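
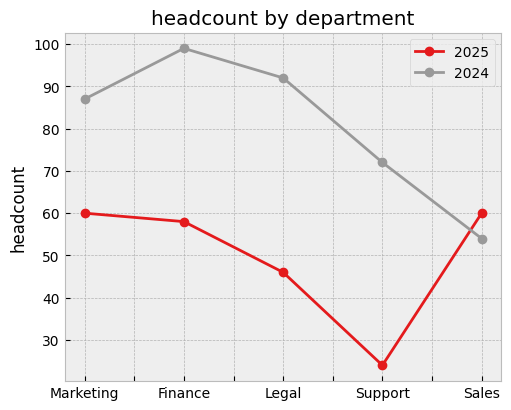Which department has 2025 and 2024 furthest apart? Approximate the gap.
Support, ≈ 50

Support: 2025 ≈ 20, 2024 ≈ 70 → gap ≈ 50. Next-largest (Legal) is only ≈ 40.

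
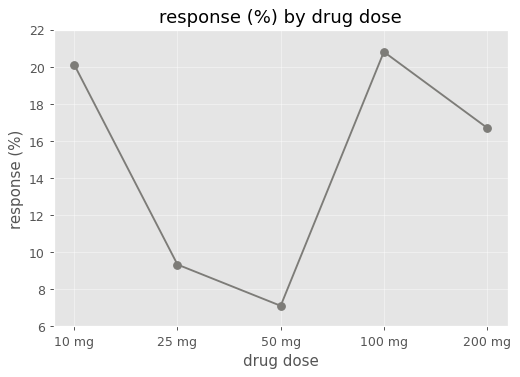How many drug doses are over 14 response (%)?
3

Above 14: 10 mg, 100 mg, 200 mg.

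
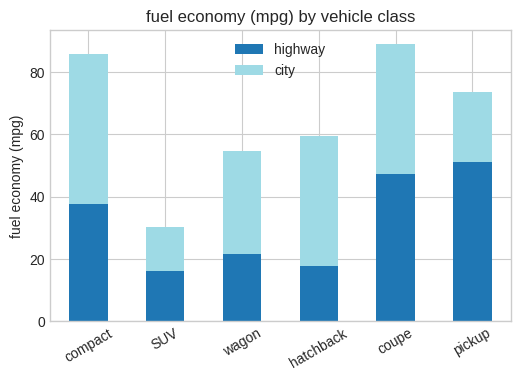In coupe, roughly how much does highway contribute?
highway top ≈ 50, bottom ≈ 0; segment ≈ 50.

≈ 50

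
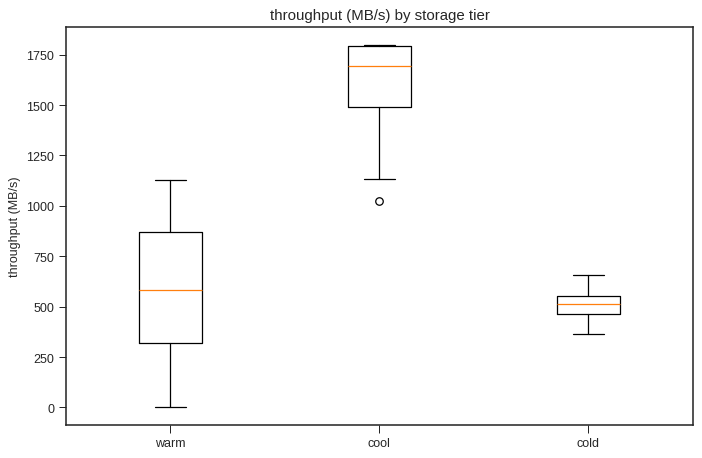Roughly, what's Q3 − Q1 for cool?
Q3 ≈ 1800, Q1 ≈ 1500; IQR ≈ 300.

≈ 300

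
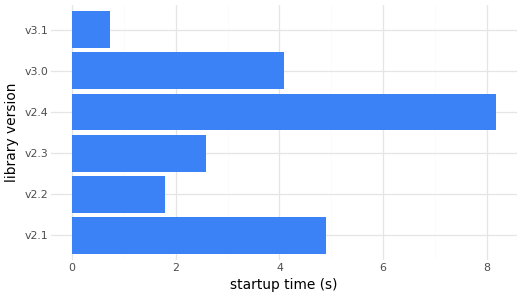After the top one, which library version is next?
Top 3: v2.4 ≈ 8, v2.1 ≈ 5, v3.0 ≈ 4.

v2.1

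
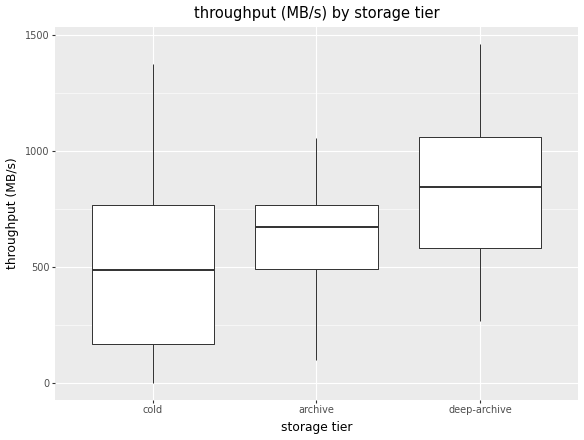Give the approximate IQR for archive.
≈ 250

Q3 ≈ 750, Q1 ≈ 500; IQR ≈ 250.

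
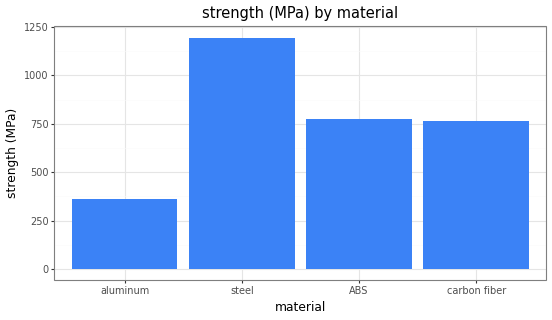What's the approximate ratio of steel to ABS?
≈ 1.5×

steel ≈ 1200, ABS ≈ 800; 1200/800 ≈ 1.5.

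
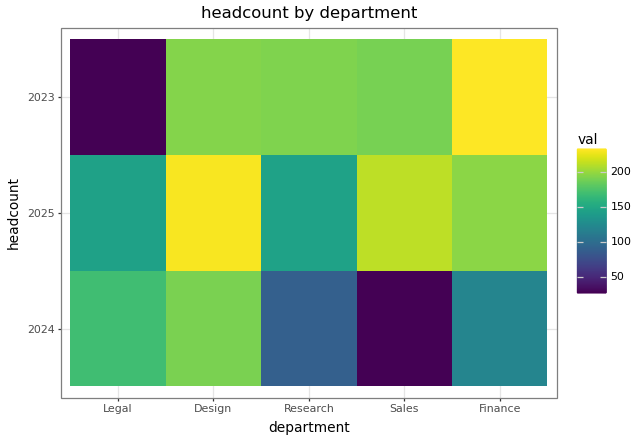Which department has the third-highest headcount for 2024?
Finance

Top 4 for 2024: Design ≈ 200, Legal ≈ 160, Finance ≈ 120, Research ≈ 80.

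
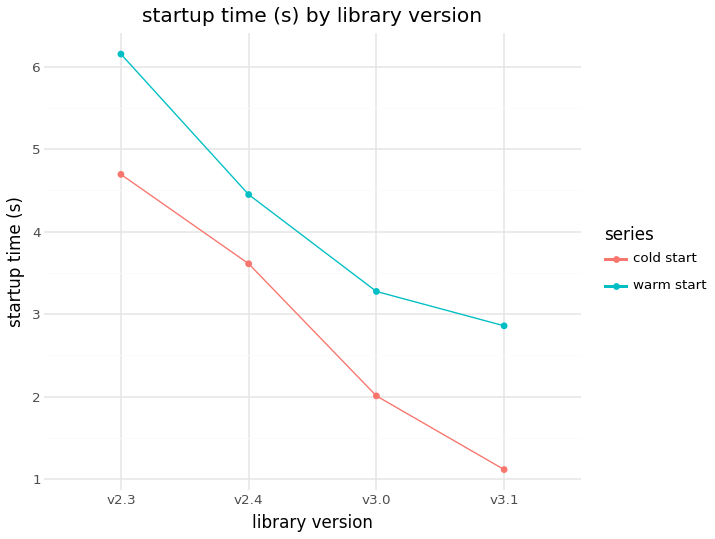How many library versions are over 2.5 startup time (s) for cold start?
Above 2.5: v2.3, v2.4.

2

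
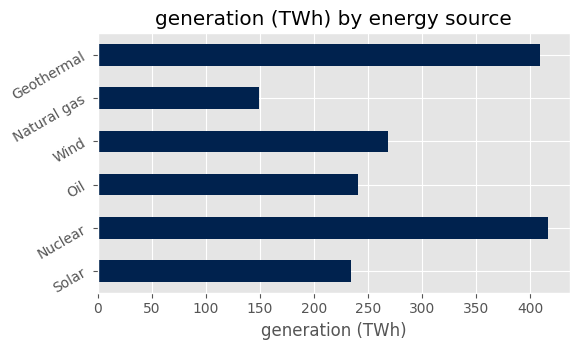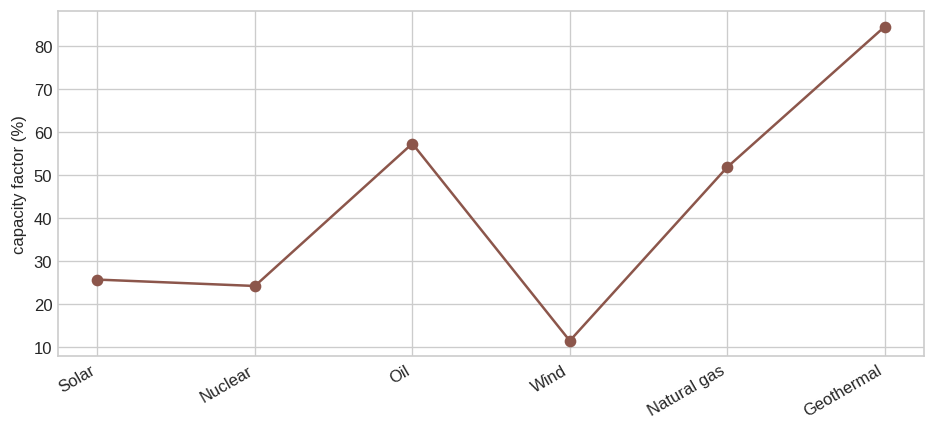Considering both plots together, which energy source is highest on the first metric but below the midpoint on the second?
Nuclear

Chart 2 median capacity factor (%) ≈ 40; below-median energy sources: Solar, Nuclear, Wind. Among those, Nuclear has the highest generation (TWh) (≈ 400).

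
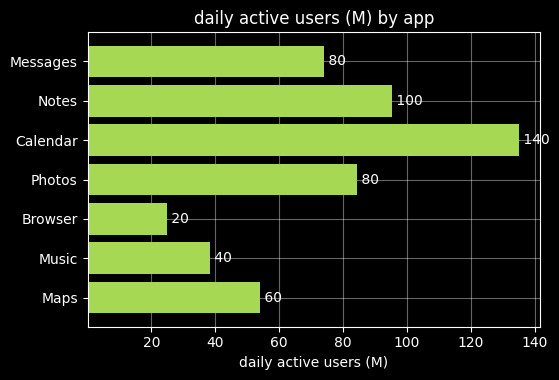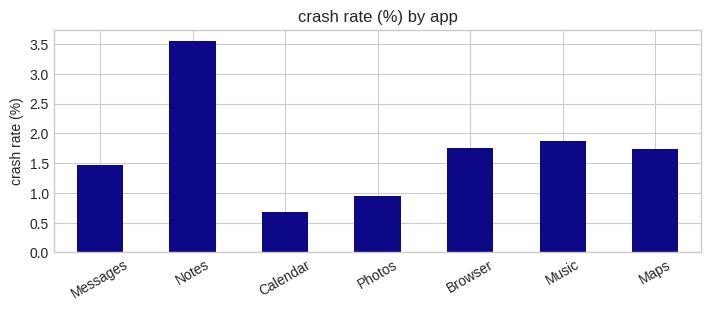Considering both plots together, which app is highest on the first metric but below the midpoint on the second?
Chart 2 median crash rate (%) ≈ 1.5; below-median apps: Messages, Calendar, Photos. Among those, Calendar has the highest daily active users (M) (≈ 140).

Calendar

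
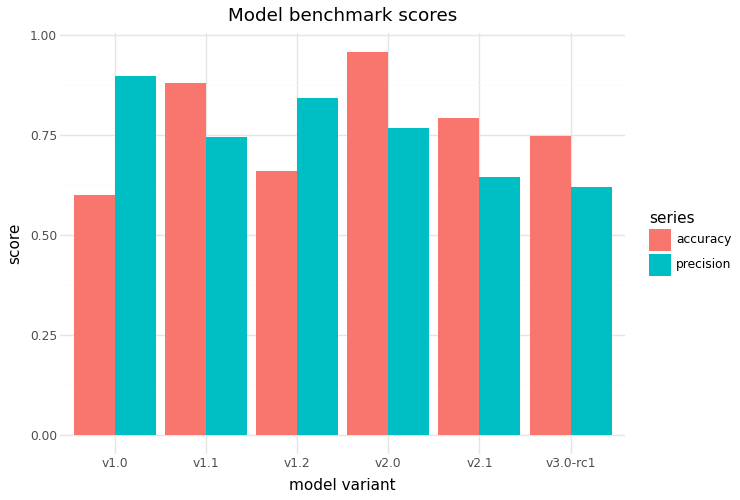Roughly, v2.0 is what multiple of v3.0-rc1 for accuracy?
≈ 1.43×

v2.0 ≈ 1.0, v3.0-rc1 ≈ 0.7; 1.0/0.7 ≈ 1.43.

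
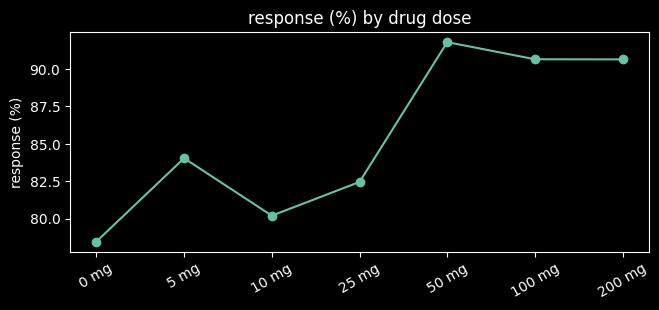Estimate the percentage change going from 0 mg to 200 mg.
≈ +15.4%

0 mg ≈ 78, 200 mg ≈ 90; (90 − 78) / 78 ≈ +15.4%.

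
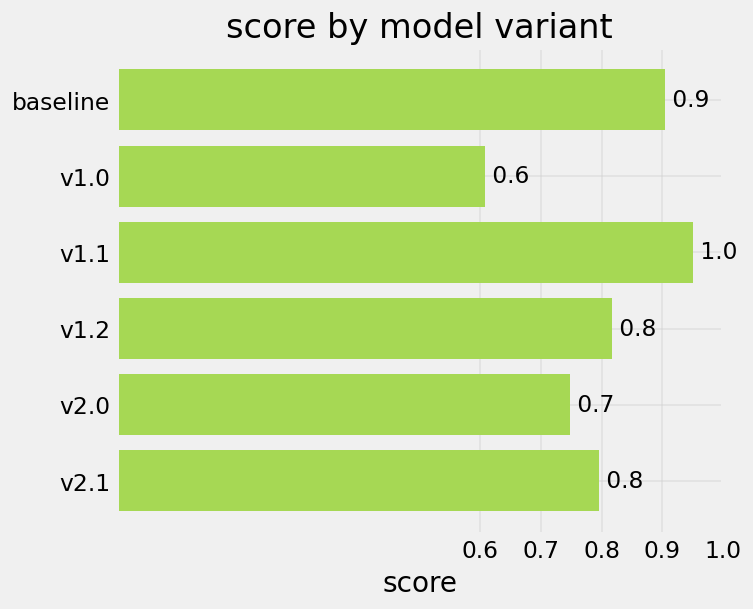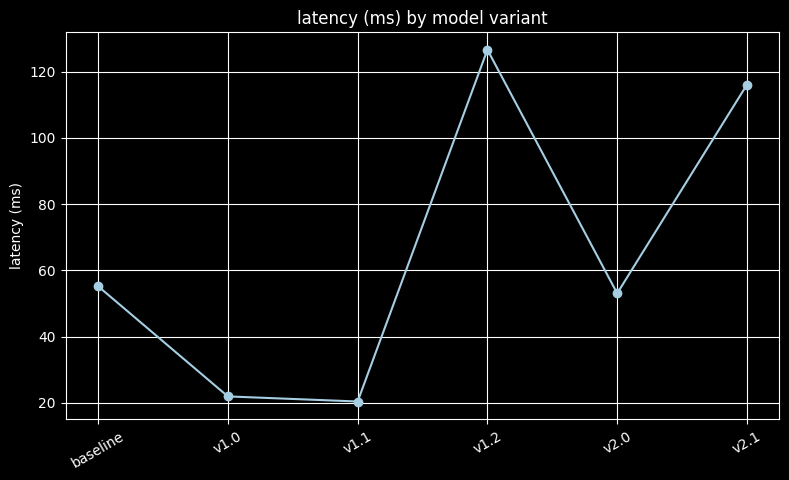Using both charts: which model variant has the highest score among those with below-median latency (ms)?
Chart 2 median latency (ms) ≈ 60; below-median model variants: v1.0, v1.1, v2.0. Among those, v1.1 has the highest score (≈ 1).

v1.1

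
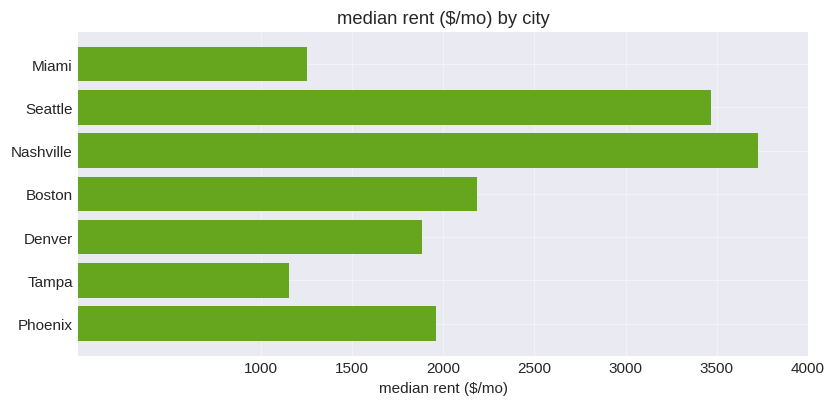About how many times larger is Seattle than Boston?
Seattle ≈ 3500, Boston ≈ 2000; 3500/2000 ≈ 1.75.

≈ 1.75×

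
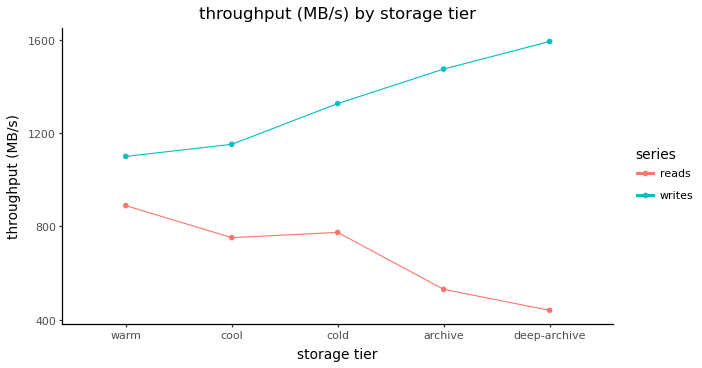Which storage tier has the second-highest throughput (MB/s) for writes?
archive

Top 3 for writes: deep-archive ≈ 1600, archive ≈ 1500, cold ≈ 1300.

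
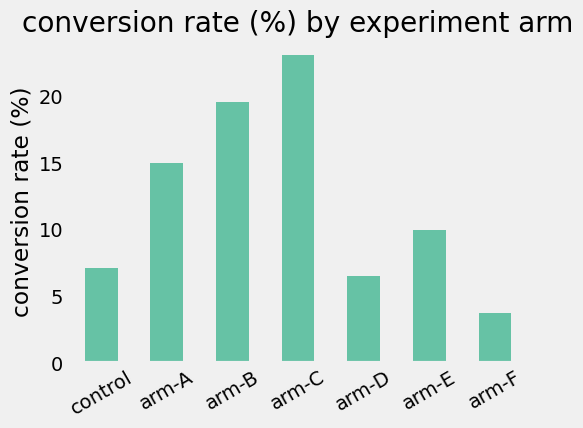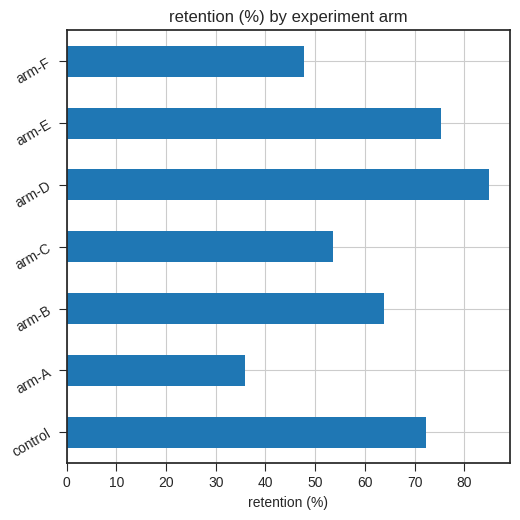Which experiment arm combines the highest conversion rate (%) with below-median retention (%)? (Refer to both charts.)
Chart 2 median retention (%) ≈ 60; below-median experiment arms: arm-A, arm-C, arm-F. Among those, arm-C has the highest conversion rate (%) (≈ 25).

arm-C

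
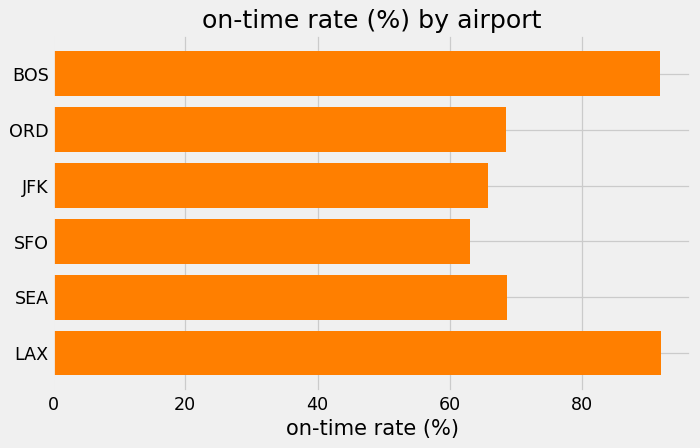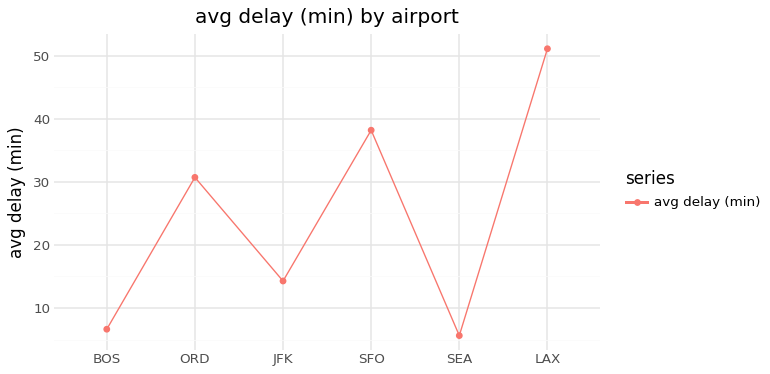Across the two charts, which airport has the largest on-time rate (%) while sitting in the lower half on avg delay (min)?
Chart 2 median avg delay (min) ≈ 20; below-median airports: BOS, JFK, SEA. Among those, BOS has the highest on-time rate (%) (≈ 90).

BOS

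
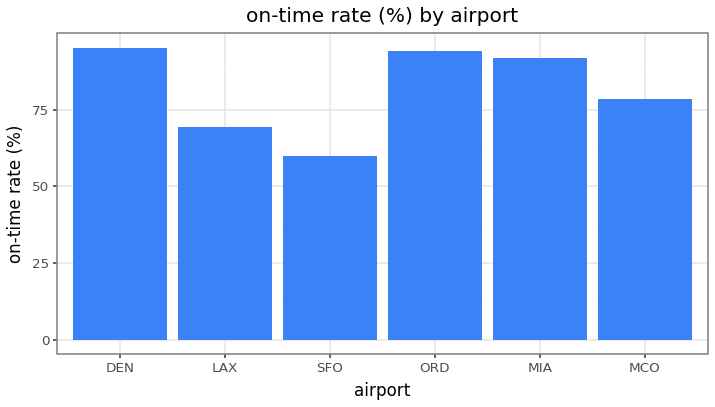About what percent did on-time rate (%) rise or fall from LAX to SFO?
≈ -14.3%

LAX ≈ 70, SFO ≈ 60; (60 − 70) / 70 ≈ -14.3%.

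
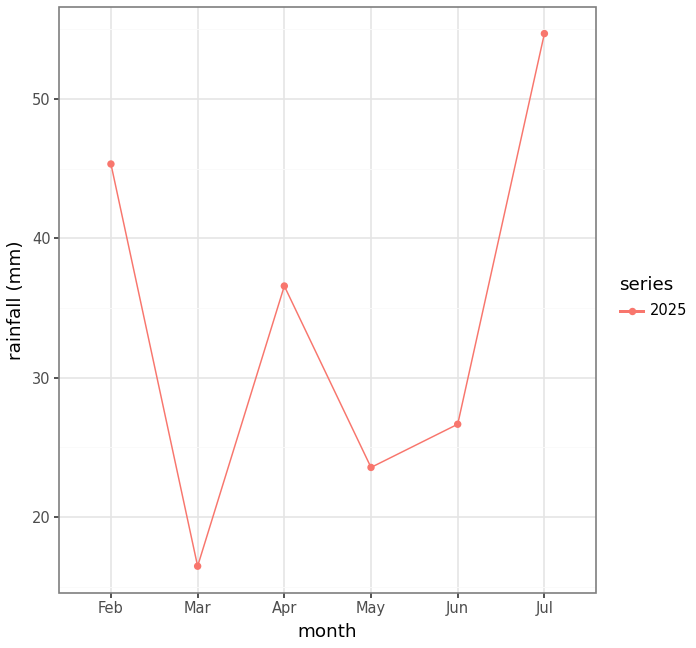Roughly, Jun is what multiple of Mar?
Jun ≈ 25, Mar ≈ 15; 25/15 ≈ 1.67.

≈ 1.67×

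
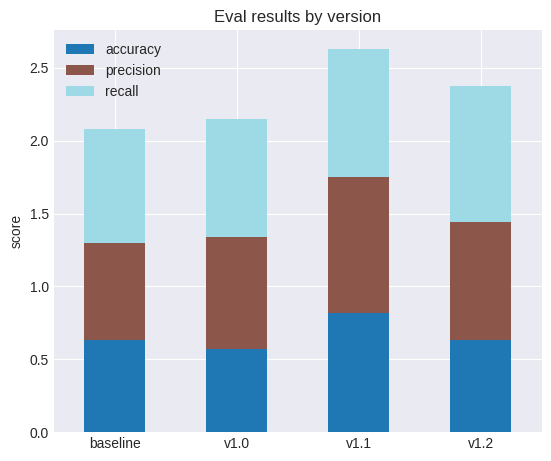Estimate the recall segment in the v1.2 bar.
recall top ≈ 2.5, bottom ≈ 1.5; segment ≈ 1.0.

≈ 1.0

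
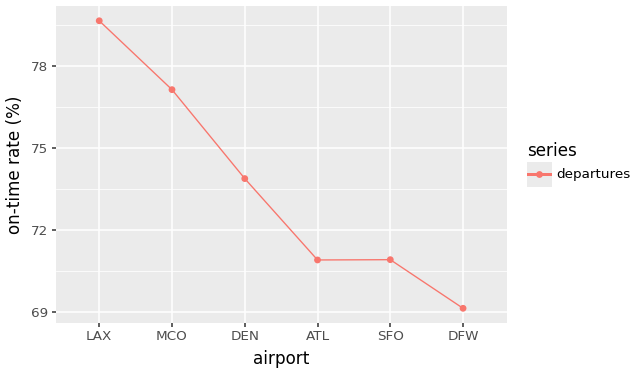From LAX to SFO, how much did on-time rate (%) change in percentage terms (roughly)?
≈ -11.2%

LAX ≈ 80, SFO ≈ 71; (71 − 80) / 80 ≈ -11.2%.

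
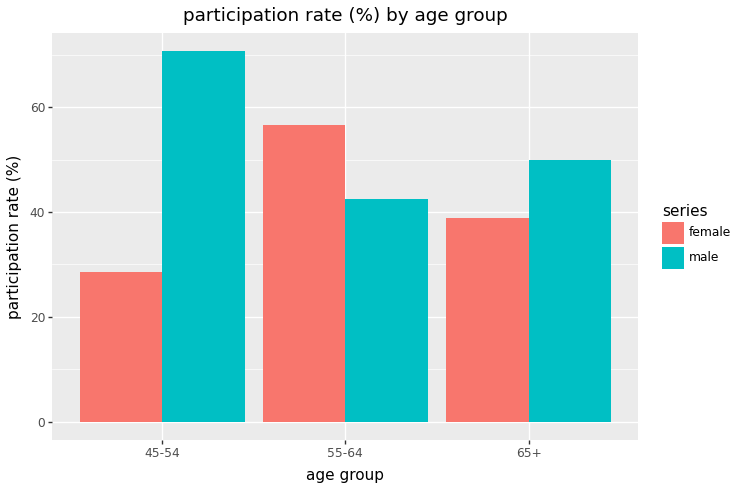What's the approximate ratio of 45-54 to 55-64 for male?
45-54 ≈ 70, 55-64 ≈ 40; 70/40 ≈ 1.75.

≈ 1.75×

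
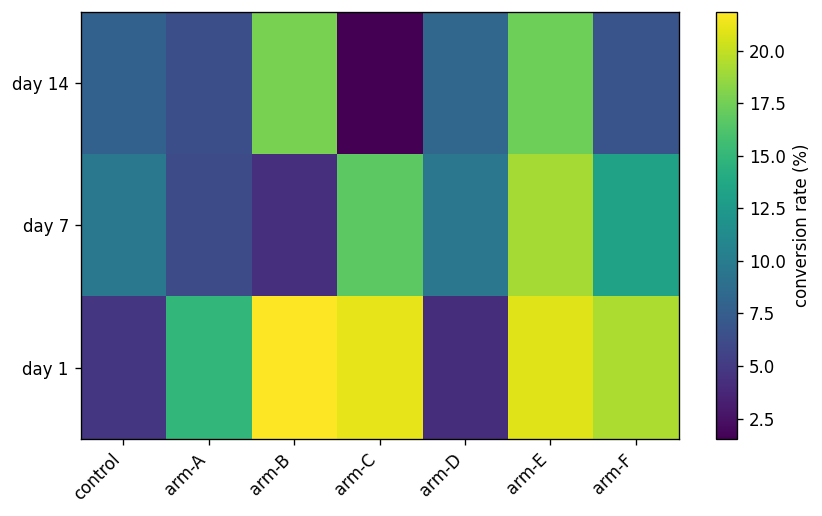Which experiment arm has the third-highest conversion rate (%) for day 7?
arm-F

Top 4 for day 7: arm-E ≈ 20, arm-C ≈ 16, arm-F ≈ 14, control ≈ 10.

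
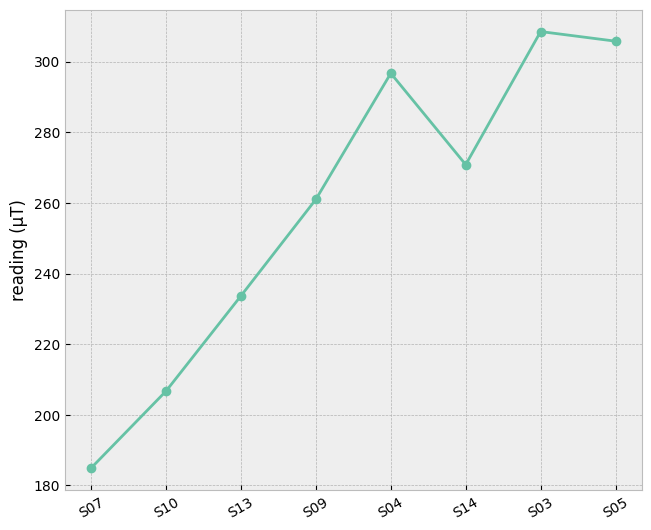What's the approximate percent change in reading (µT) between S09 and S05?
≈ +15.4%

S09 ≈ 260, S05 ≈ 300; (300 − 260) / 260 ≈ +15.4%.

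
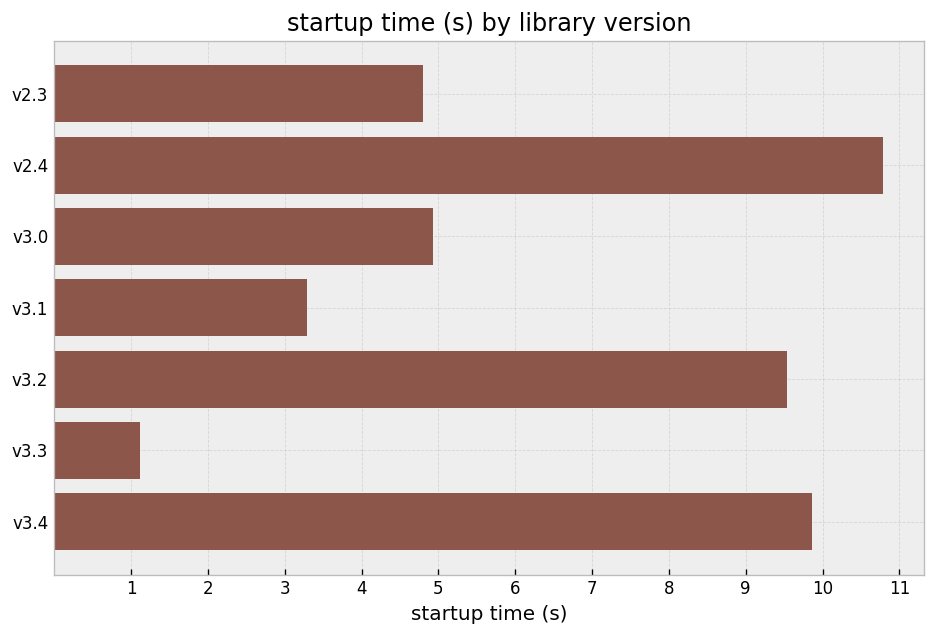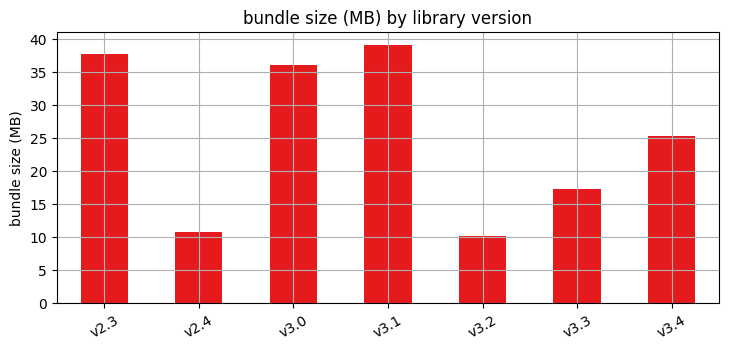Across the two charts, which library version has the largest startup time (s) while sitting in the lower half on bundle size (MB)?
Chart 2 median bundle size (MB) ≈ 25; below-median library versions: v2.4, v3.2, v3.3. Among those, v2.4 has the highest startup time (s) (≈ 11).

v2.4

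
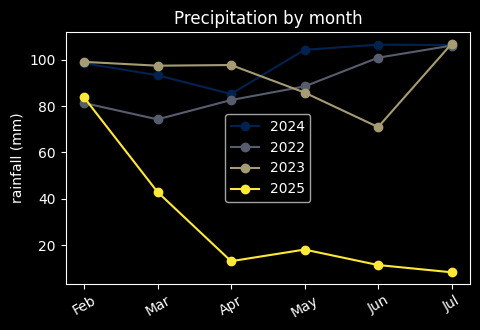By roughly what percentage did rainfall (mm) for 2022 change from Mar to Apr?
≈ +14.3%

Mar ≈ 70, Apr ≈ 80; (80 − 70) / 70 ≈ +14.3%.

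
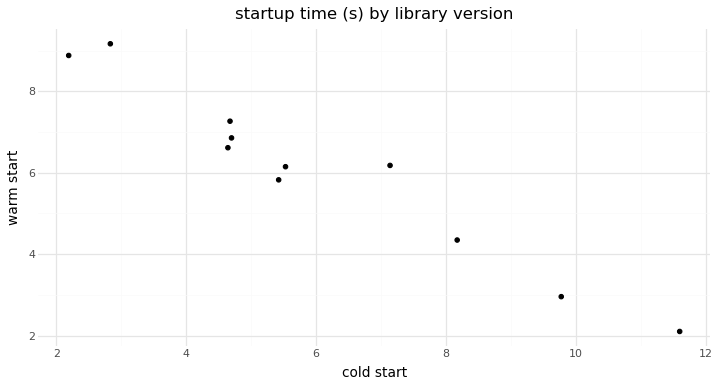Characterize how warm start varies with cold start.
Points are negatively correlated; strong (|r| ≈ 1.0).

negative, strong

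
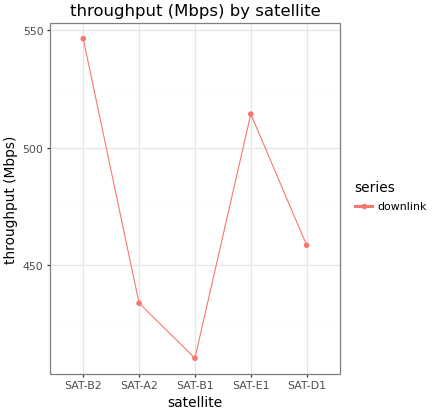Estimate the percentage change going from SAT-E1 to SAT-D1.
≈ -11.5%

SAT-E1 ≈ 520, SAT-D1 ≈ 460; (460 − 520) / 520 ≈ -11.5%.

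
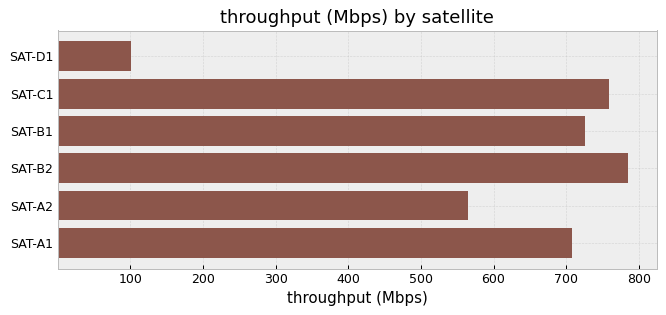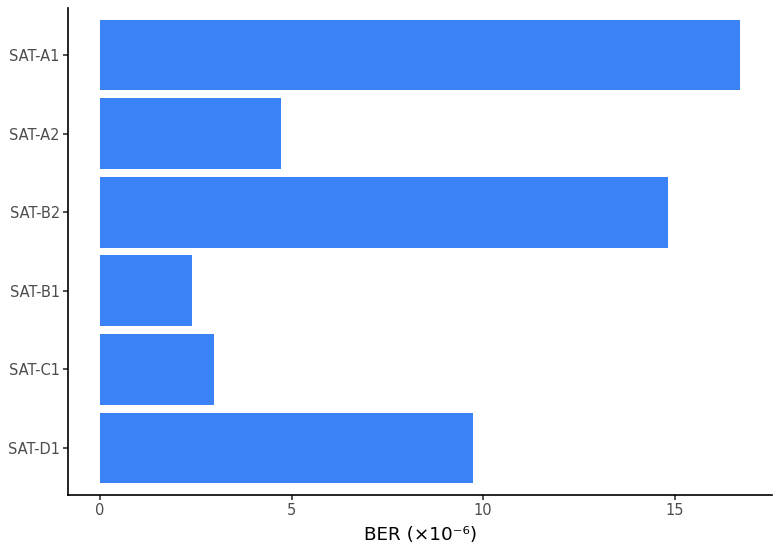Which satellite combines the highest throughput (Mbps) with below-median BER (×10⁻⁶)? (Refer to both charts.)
Chart 2 median BER (×10⁻⁶) ≈ 8; below-median satellites: SAT-C1, SAT-B1, SAT-A2. Among those, SAT-C1 has the highest throughput (Mbps) (≈ 800).

SAT-C1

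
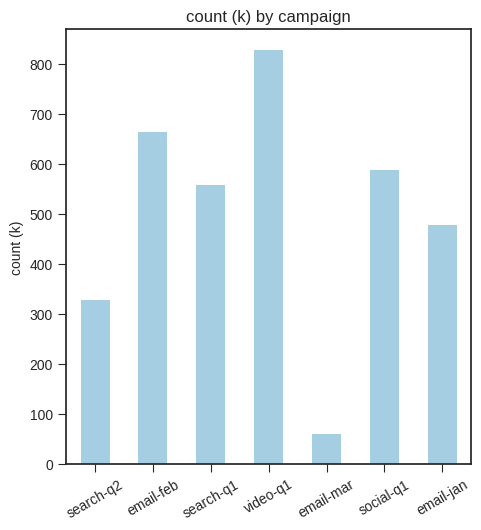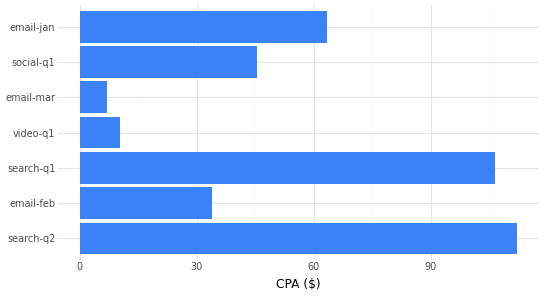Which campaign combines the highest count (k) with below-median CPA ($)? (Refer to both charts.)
Chart 2 median CPA ($) ≈ 40; below-median campaigns: email-feb, video-q1, email-mar. Among those, video-q1 has the highest count (k) (≈ 800).

video-q1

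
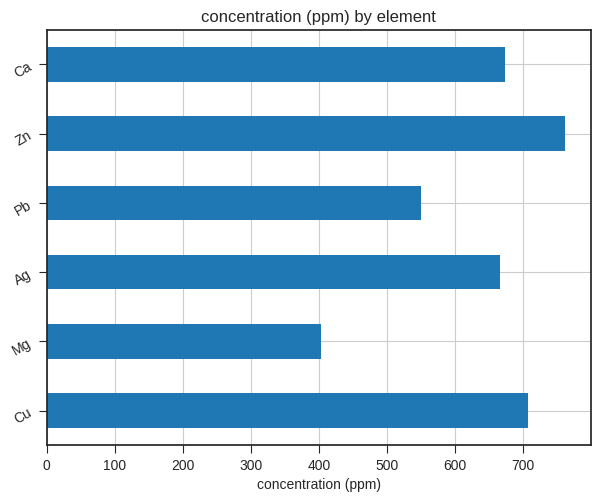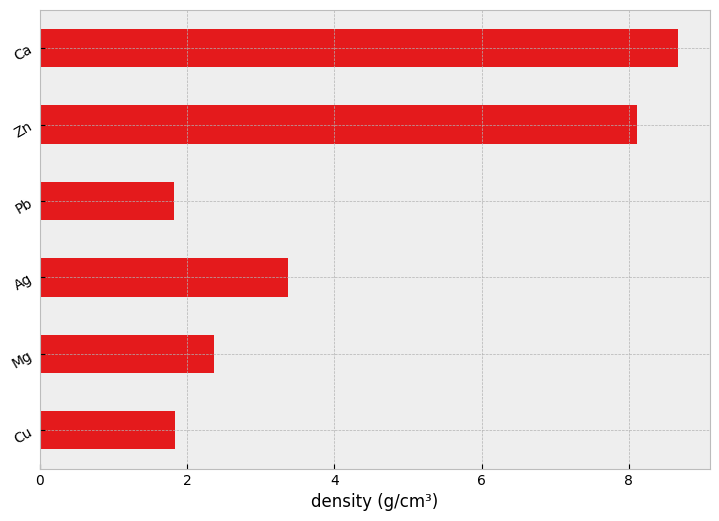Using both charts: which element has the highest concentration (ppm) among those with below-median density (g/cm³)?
Cu

Chart 2 median density (g/cm³) ≈ 3; below-median elements: Cu, Mg, Pb. Among those, Cu has the highest concentration (ppm) (≈ 700).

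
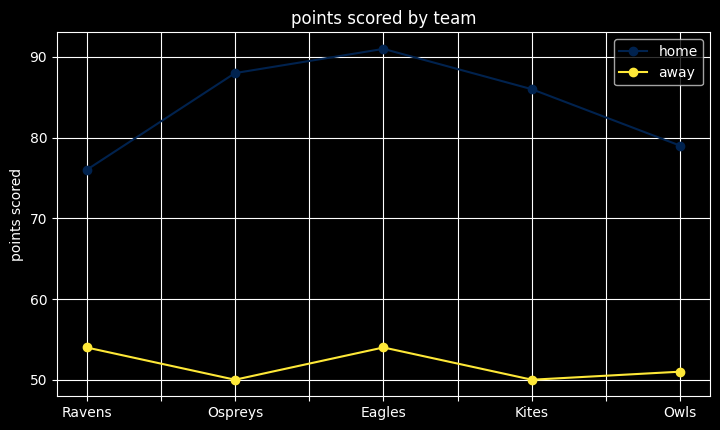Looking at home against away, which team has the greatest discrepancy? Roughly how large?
Ospreys: home ≈ 90, away ≈ 50 → gap ≈ 40. Next-largest (Eagles) is only ≈ 35.

Ospreys, ≈ 40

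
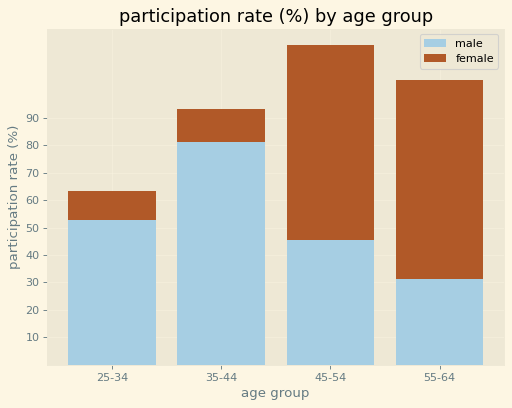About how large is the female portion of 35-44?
female top ≈ 90, bottom ≈ 80; segment ≈ 10.

≈ 10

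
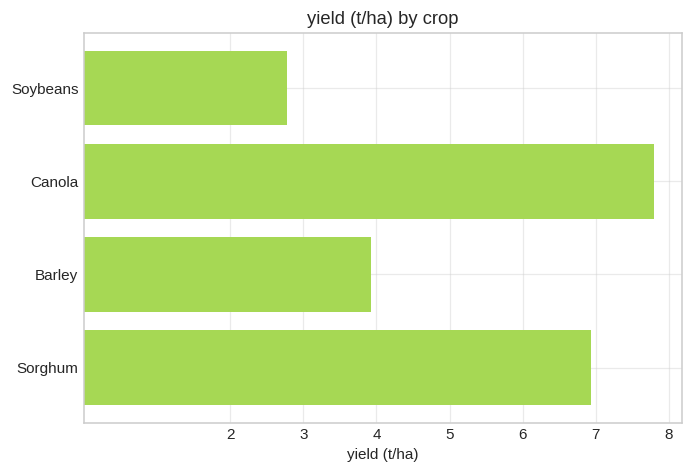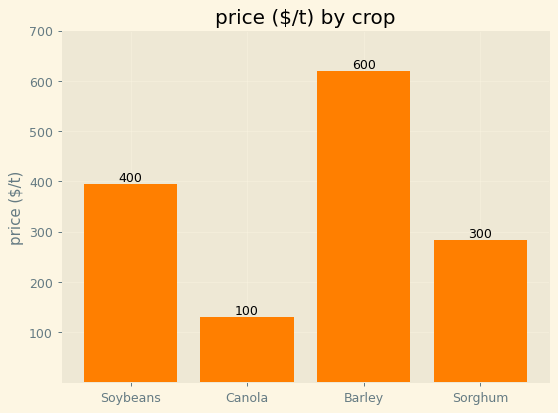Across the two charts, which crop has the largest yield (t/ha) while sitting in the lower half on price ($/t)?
Canola

Chart 2 median price ($/t) ≈ 300; below-median crops: Canola, Sorghum. Among those, Canola has the highest yield (t/ha) (≈ 8).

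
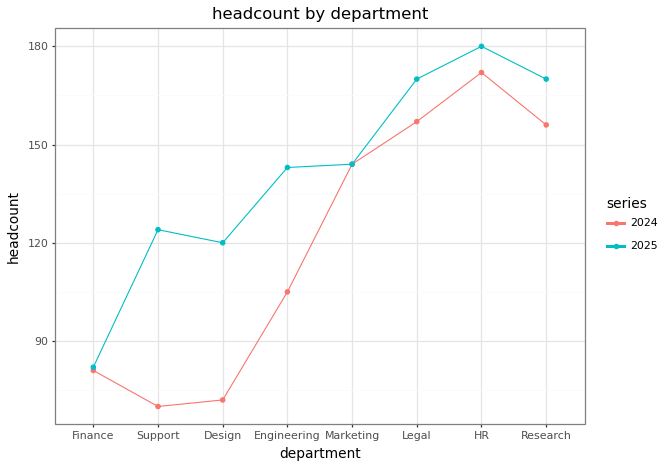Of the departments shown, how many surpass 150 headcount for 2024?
3

Above 150: Legal, HR, Research.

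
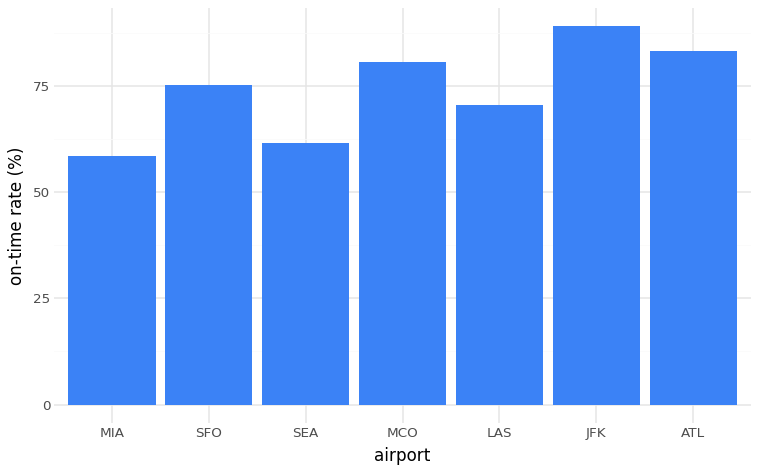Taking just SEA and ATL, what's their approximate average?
≈ 70

(60 + 80) / 2 ≈ 70.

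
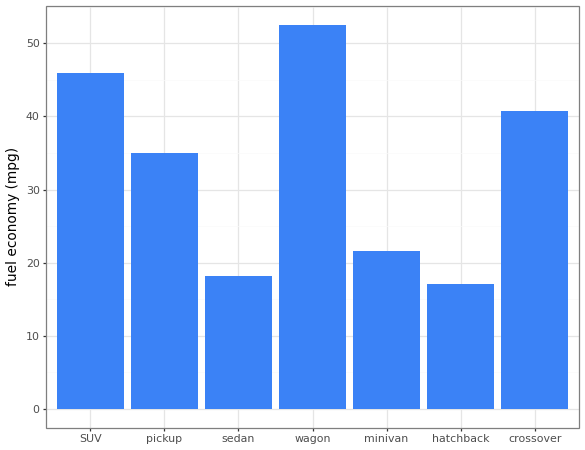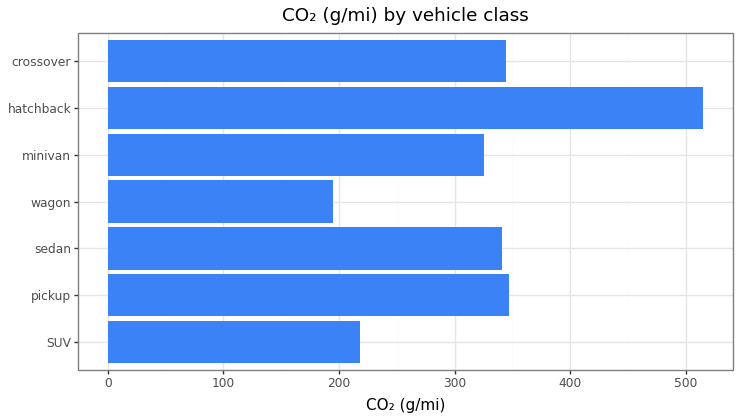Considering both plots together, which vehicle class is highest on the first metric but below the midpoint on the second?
Chart 2 median CO₂ (g/mi) ≈ 350; below-median vehicle classes: SUV, wagon, minivan. Among those, wagon has the highest fuel economy (mpg) (≈ 55).

wagon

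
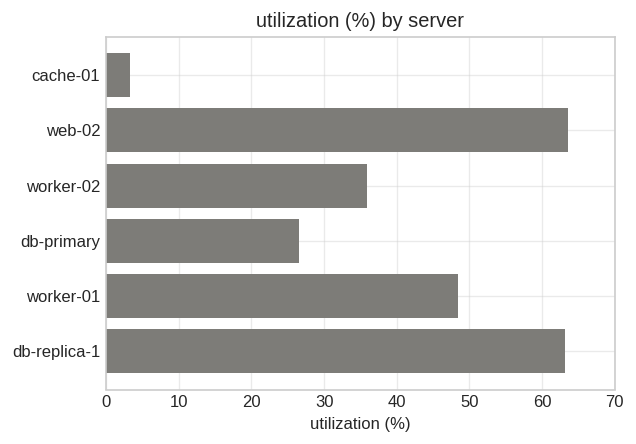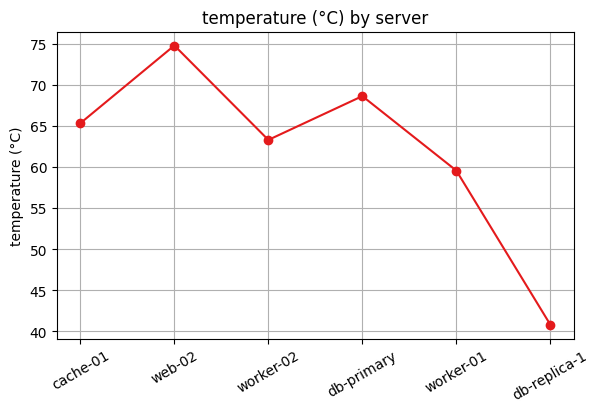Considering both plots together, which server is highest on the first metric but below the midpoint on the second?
db-replica-1

Chart 2 median temperature (°C) ≈ 60; below-median servers: worker-02, worker-01, db-replica-1. Among those, db-replica-1 has the highest utilization (%) (≈ 60).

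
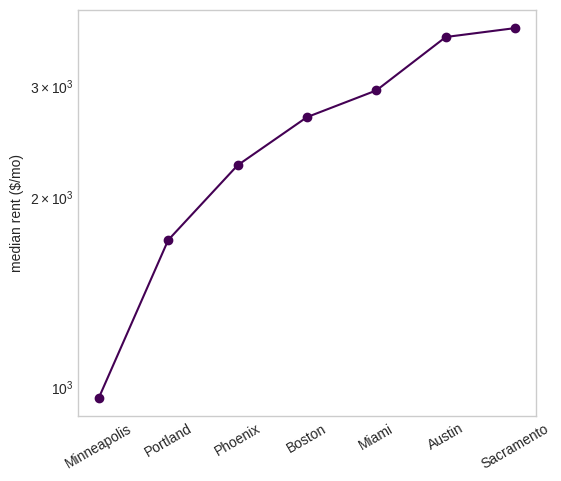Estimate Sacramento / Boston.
Sacramento ≈ 3500, Boston ≈ 2500; 3500/2500 ≈ 1.4.

≈ 1.4×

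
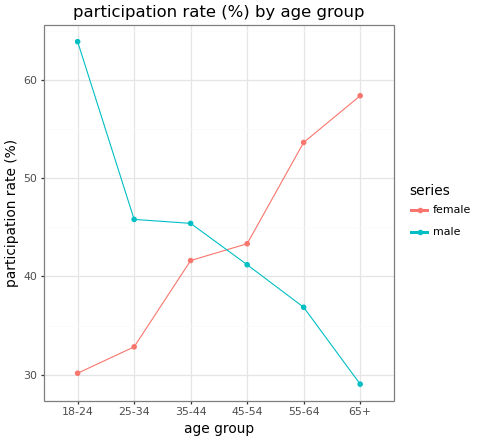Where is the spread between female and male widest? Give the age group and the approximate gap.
18-24: female ≈ 30, male ≈ 65 → gap ≈ 35. Next-largest (65+) is only ≈ 30.

18-24, ≈ 35 %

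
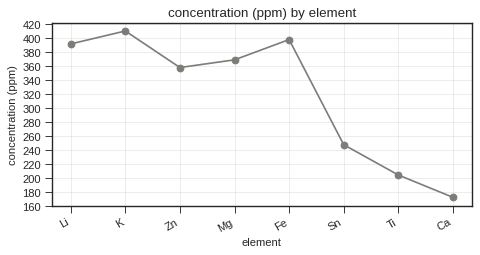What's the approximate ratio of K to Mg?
K ≈ 420, Mg ≈ 360; 420/360 ≈ 1.17.

≈ 1.17×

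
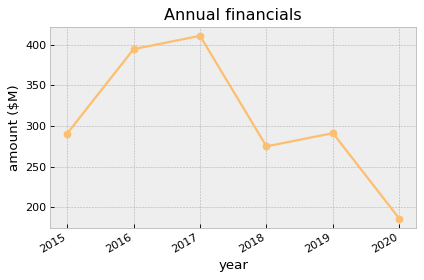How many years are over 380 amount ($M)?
2

Above 380: 2016, 2017.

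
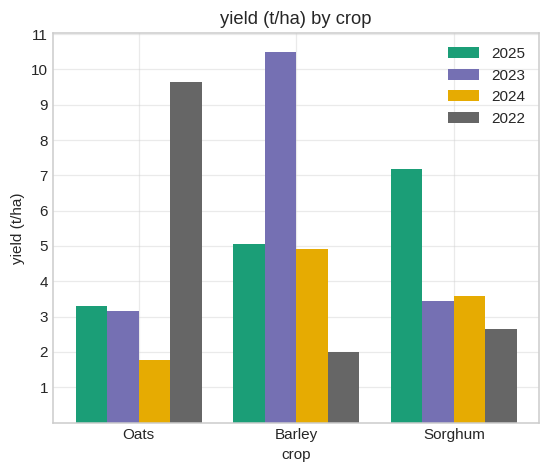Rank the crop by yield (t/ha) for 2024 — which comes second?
Sorghum

Top 3 for 2024: Barley ≈ 5, Sorghum ≈ 4, Oats ≈ 2.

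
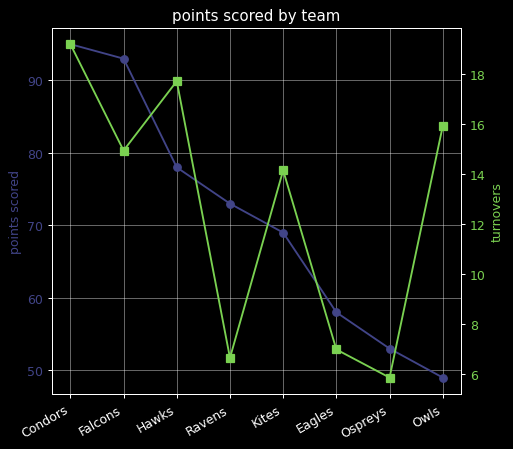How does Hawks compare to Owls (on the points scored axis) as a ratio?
≈ 1.6×

Hawks ≈ 80, Owls ≈ 50; 80/50 ≈ 1.6.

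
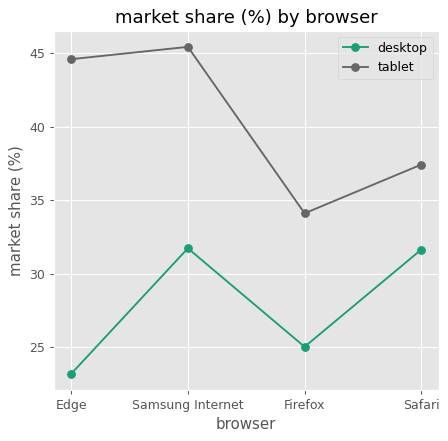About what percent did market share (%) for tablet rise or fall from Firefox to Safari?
Firefox ≈ 34, Safari ≈ 38; (38 − 34) / 34 ≈ +11.8%.

≈ +11.8%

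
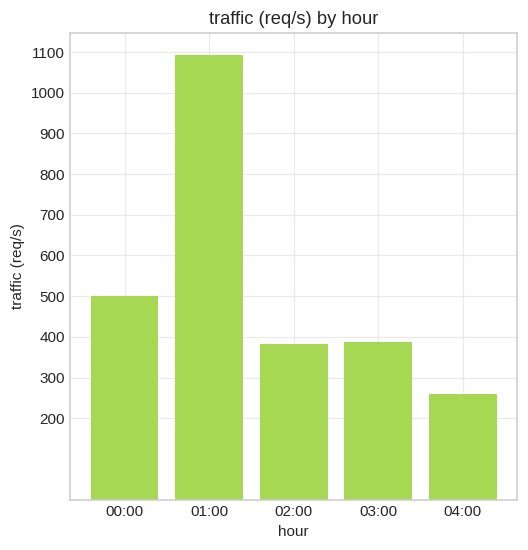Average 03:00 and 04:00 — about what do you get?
(400 + 300) / 2 ≈ 350.

≈ 350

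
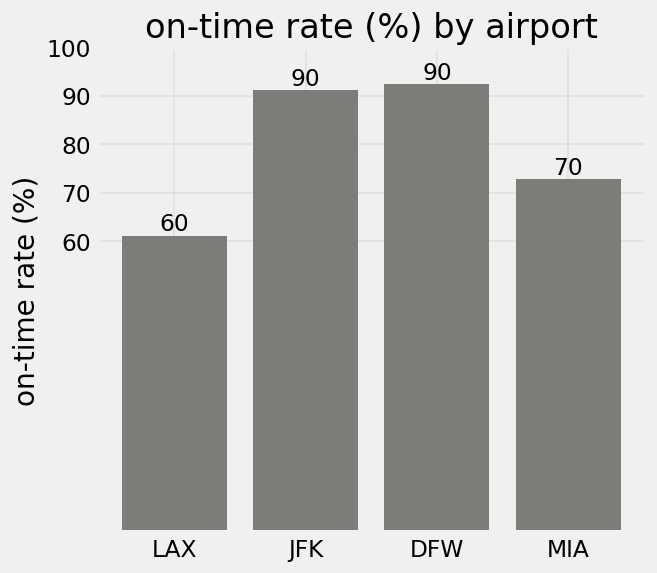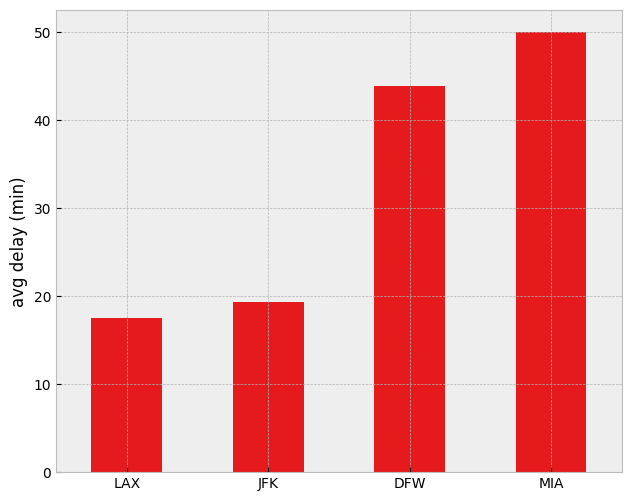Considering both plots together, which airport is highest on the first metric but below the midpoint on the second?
JFK

Chart 2 median avg delay (min) ≈ 30; below-median airports: LAX, JFK. Among those, JFK has the highest on-time rate (%) (≈ 90).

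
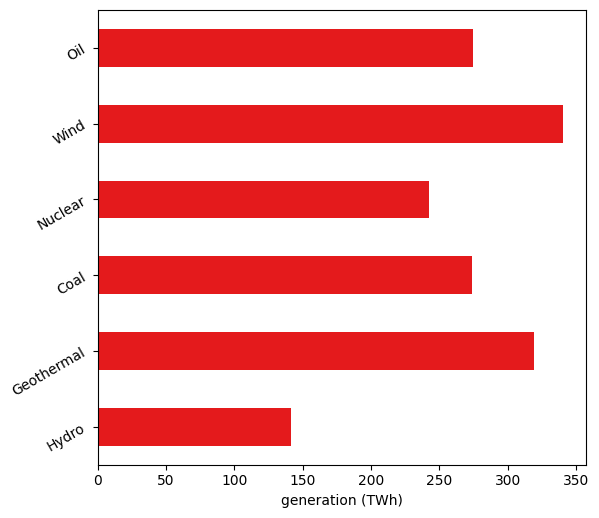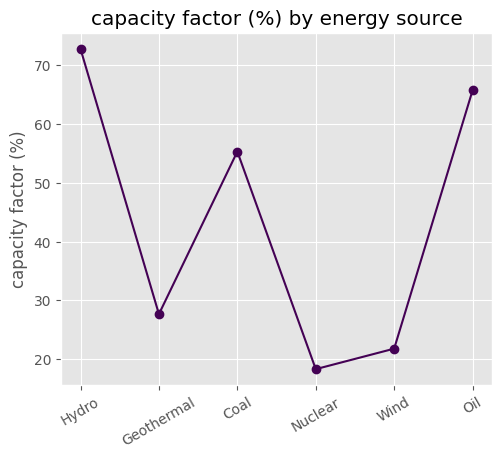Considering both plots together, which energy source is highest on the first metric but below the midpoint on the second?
Chart 2 median capacity factor (%) ≈ 40; below-median energy sources: Geothermal, Nuclear, Wind. Among those, Wind has the highest generation (TWh) (≈ 350).

Wind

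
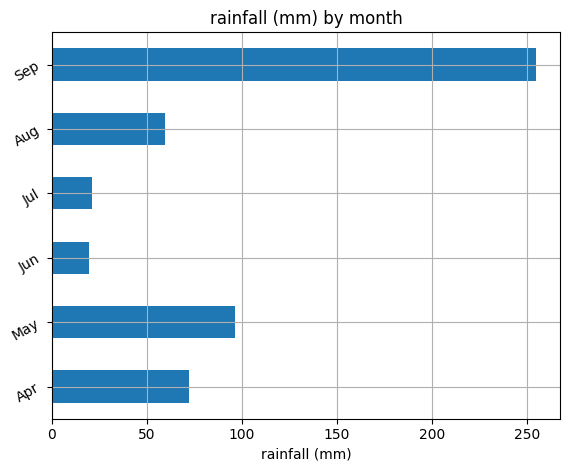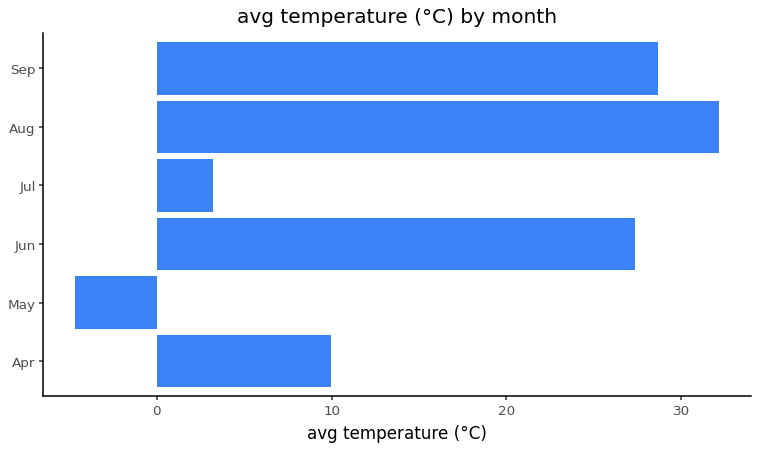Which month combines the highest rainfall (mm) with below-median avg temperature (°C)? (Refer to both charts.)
May

Chart 2 median avg temperature (°C) ≈ 20; below-median months: Apr, May, Jul. Among those, May has the highest rainfall (mm) (≈ 100).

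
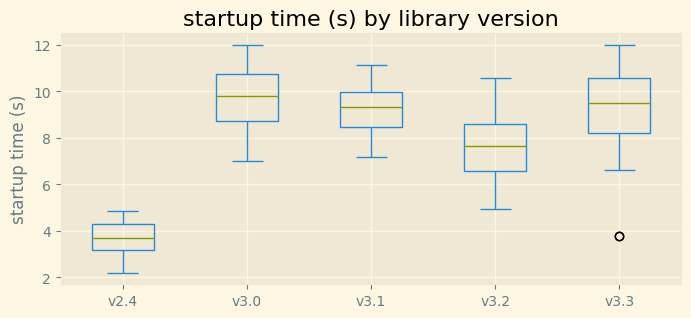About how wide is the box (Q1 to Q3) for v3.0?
Q3 ≈ 11, Q1 ≈ 9; IQR ≈ 2.

≈ 2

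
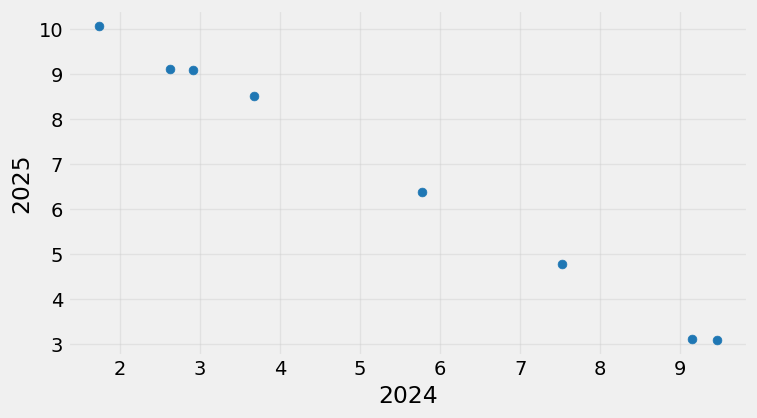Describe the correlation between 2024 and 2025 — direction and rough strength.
Points are negatively correlated; strong (|r| ≈ 1.0).

negative, strong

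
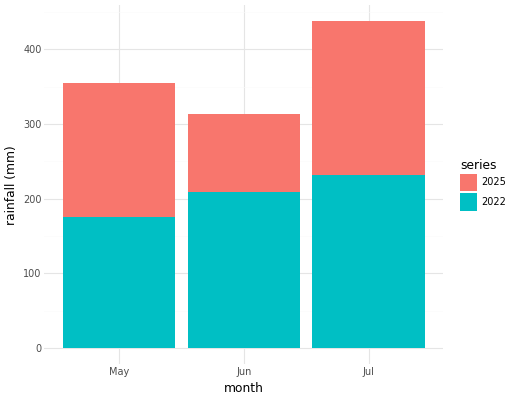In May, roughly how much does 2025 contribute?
2025 top ≈ 350, bottom ≈ 150; segment ≈ 200.

≈ 200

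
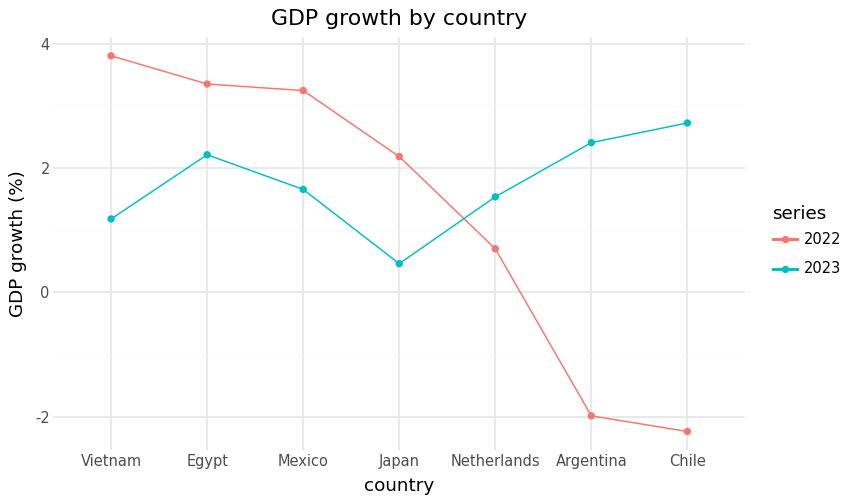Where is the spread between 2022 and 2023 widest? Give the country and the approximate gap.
Chile: 2022 ≈ -2, 2023 ≈ 3 → gap ≈ 5. Next-largest (Argentina) is only ≈ 4.

Chile, ≈ 5 %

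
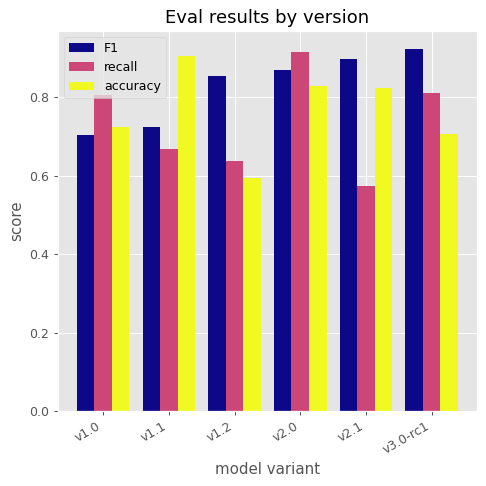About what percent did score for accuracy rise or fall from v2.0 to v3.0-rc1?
v2.0 ≈ 0.8, v3.0-rc1 ≈ 0.7; (0.7 − 0.8) / 0.8 ≈ -12.5%.

≈ -12.5%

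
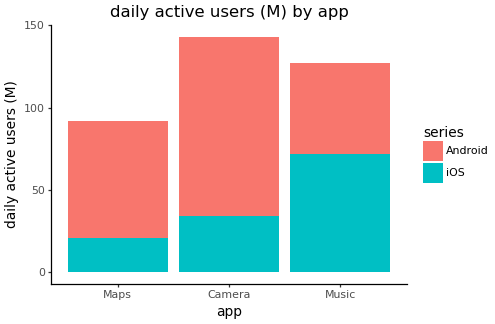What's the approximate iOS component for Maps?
iOS top ≈ 20, bottom ≈ 0; segment ≈ 20.

≈ 20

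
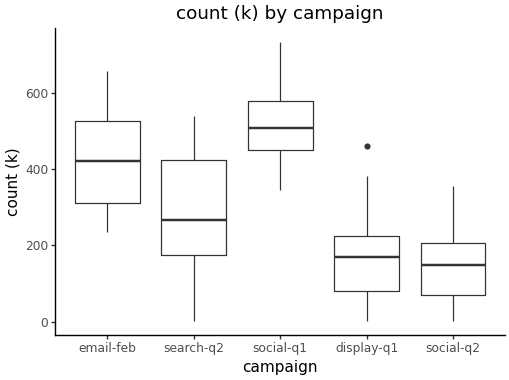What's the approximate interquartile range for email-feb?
Q3 ≈ 550, Q1 ≈ 300; IQR ≈ 250.

≈ 250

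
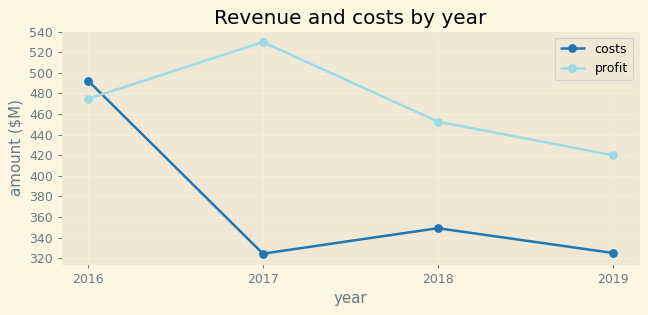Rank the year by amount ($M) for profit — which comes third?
Top 4 for profit: 2017 ≈ 520, 2016 ≈ 480, 2018 ≈ 460, 2019 ≈ 420.

2018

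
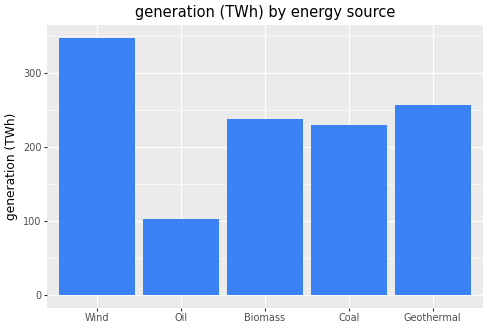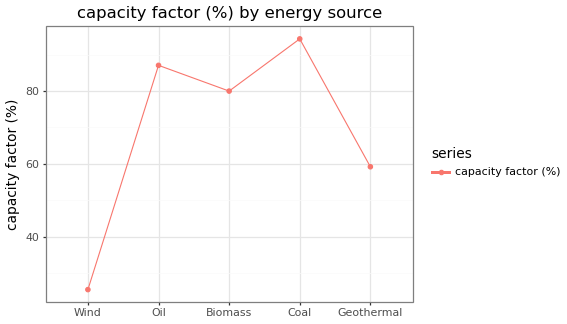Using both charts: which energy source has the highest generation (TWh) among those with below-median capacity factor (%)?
Wind

Chart 2 median capacity factor (%) ≈ 80; below-median energy sources: Wind, Geothermal. Among those, Wind has the highest generation (TWh) (≈ 350).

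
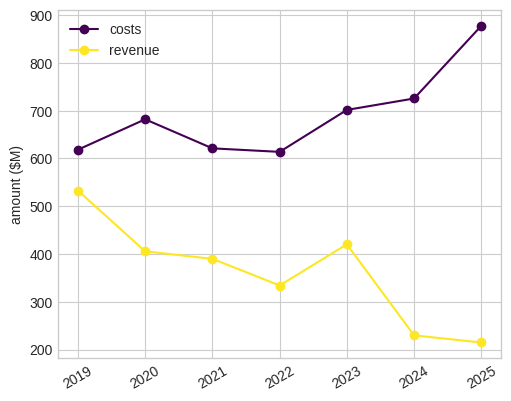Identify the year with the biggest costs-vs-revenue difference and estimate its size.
2025: costs ≈ 900, revenue ≈ 200 → gap ≈ 700. Next-largest (2024) is only ≈ 500.

2025, ≈ 700 $M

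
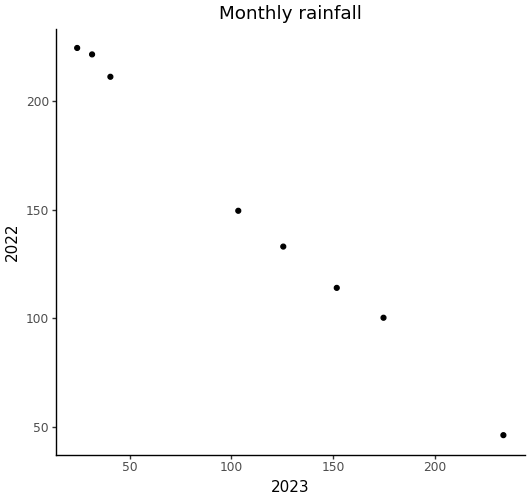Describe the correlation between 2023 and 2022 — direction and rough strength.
negative, strong

Points are negatively correlated; strong (|r| ≈ 1.0).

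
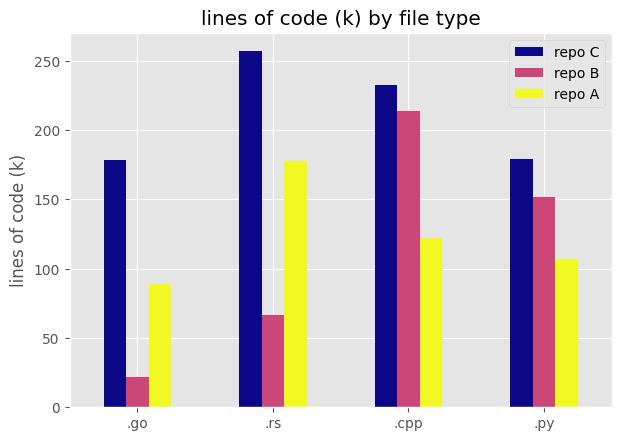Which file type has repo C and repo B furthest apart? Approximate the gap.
.rs, ≈ 175 k

.rs: repo C ≈ 250, repo B ≈ 75 → gap ≈ 175. Next-largest (.go) is only ≈ 150.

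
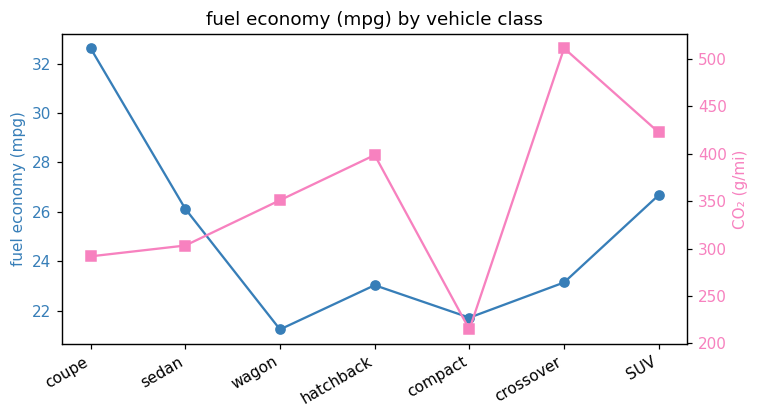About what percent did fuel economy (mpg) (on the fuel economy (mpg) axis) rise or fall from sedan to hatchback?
sedan ≈ 26, hatchback ≈ 23; (23 − 26) / 26 ≈ -11.5%.

≈ -11.5%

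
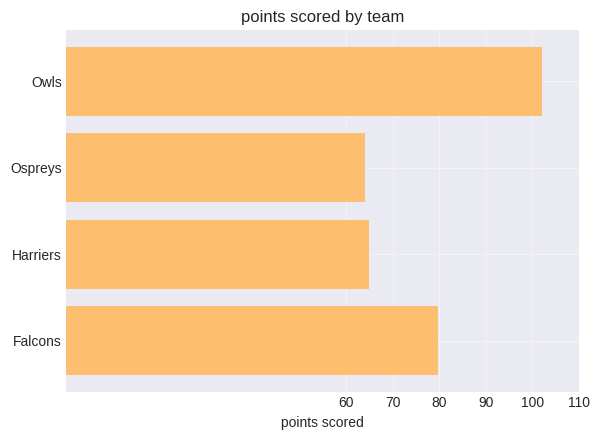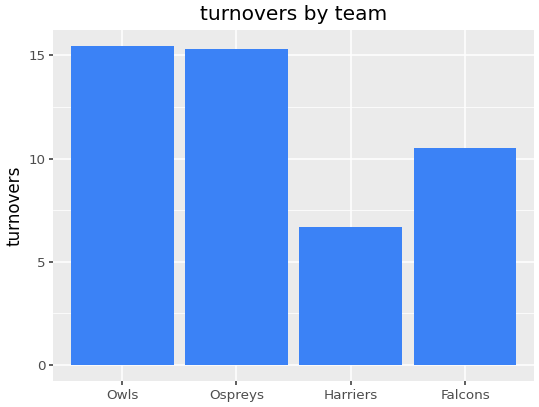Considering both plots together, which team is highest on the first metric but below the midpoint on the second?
Falcons

Chart 2 median turnovers ≈ 12; below-median teams: Harriers, Falcons. Among those, Falcons has the highest points scored (≈ 80).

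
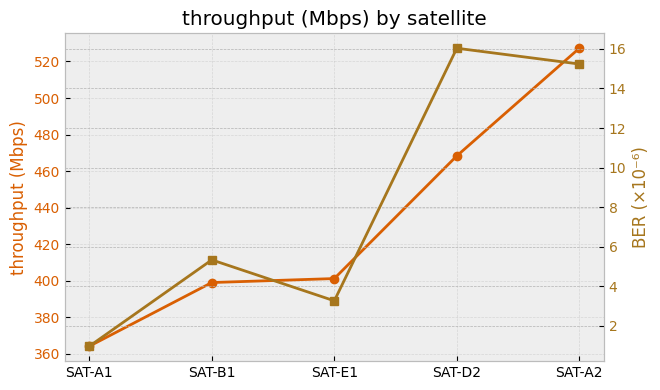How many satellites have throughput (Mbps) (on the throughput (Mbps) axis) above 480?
1

Above 480: SAT-A2.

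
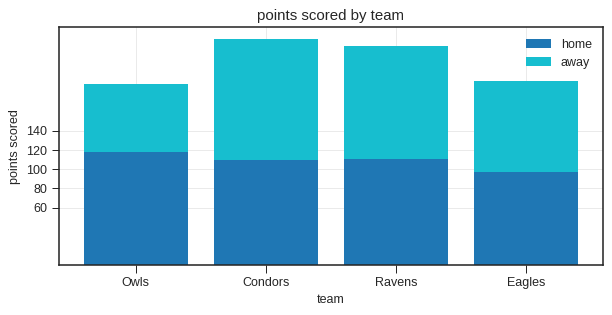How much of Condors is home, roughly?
≈ 120

home top ≈ 120, bottom ≈ 0; segment ≈ 120.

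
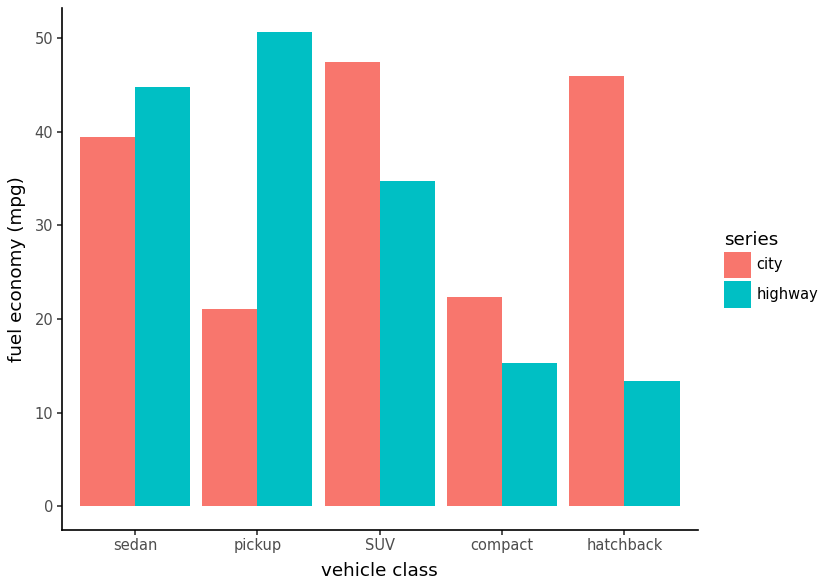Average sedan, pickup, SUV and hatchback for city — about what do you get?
≈ 38

(40 + 20 + 45 + 45) / 4 ≈ 38.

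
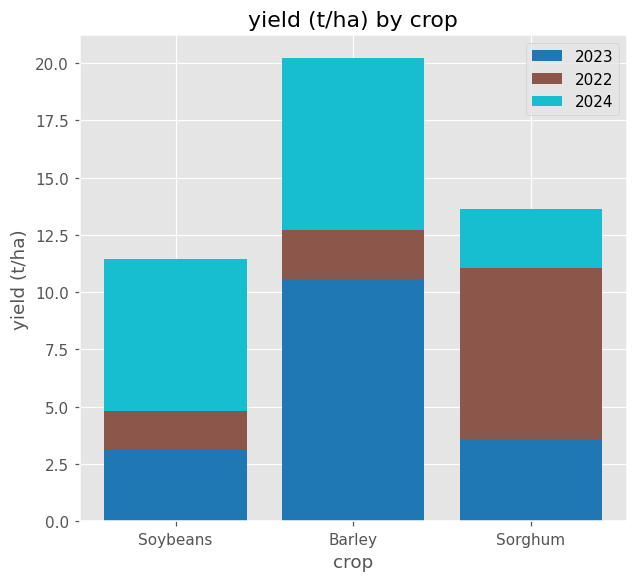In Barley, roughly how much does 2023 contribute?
≈ 10

2023 top ≈ 10, bottom ≈ 0; segment ≈ 10.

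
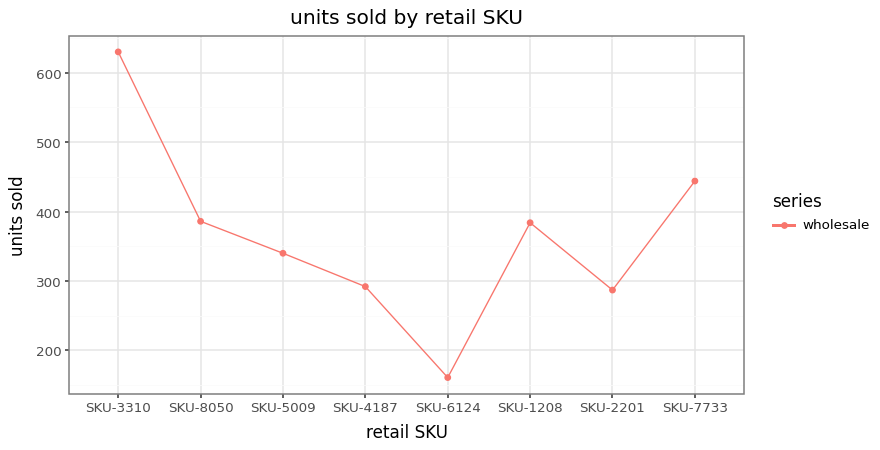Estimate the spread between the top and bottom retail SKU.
≈ 500

Max SKU-3310 ≈ 650, min SKU-6124 ≈ 150; range ≈ 500.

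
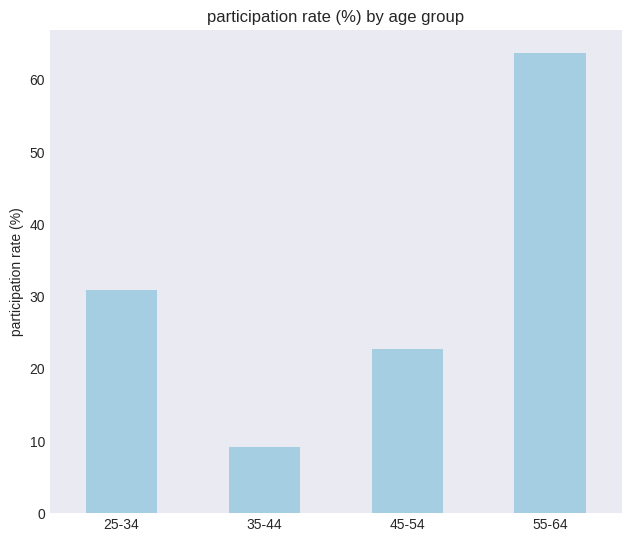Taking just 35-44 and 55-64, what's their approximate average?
≈ 35

(10 + 60) / 2 ≈ 35.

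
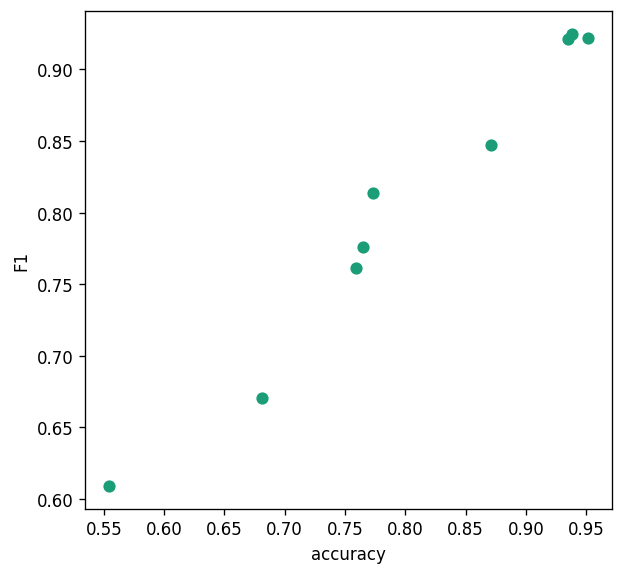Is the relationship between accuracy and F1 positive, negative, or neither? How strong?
positive, strong

Points are positively correlated; strong (|r| ≈ 1.0).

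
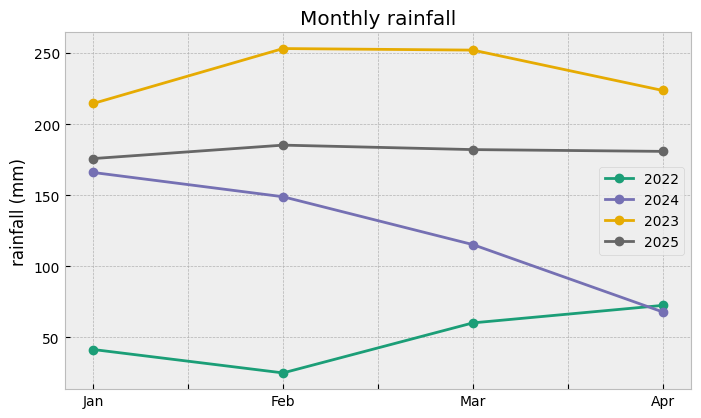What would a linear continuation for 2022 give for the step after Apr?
≈ 110

Last three: 20, 60, 80 → slope ≈ 30/step → next ≈ 110.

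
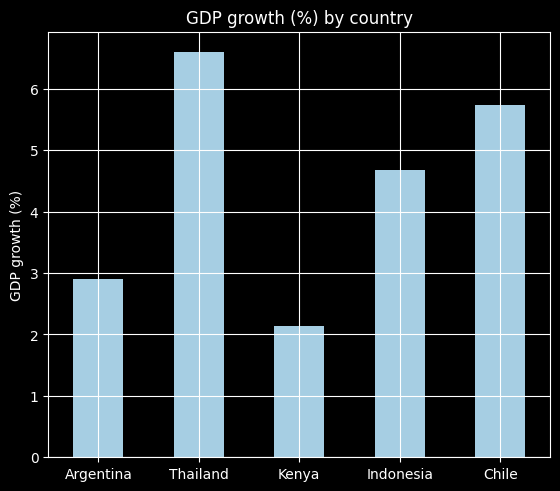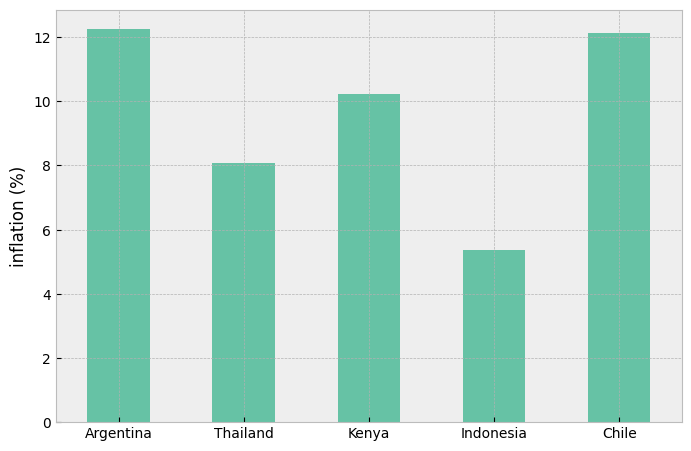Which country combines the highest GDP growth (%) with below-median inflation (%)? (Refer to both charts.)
Thailand

Chart 2 median inflation (%) ≈ 10; below-median countries: Thailand, Indonesia. Among those, Thailand has the highest GDP growth (%) (≈ 7).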